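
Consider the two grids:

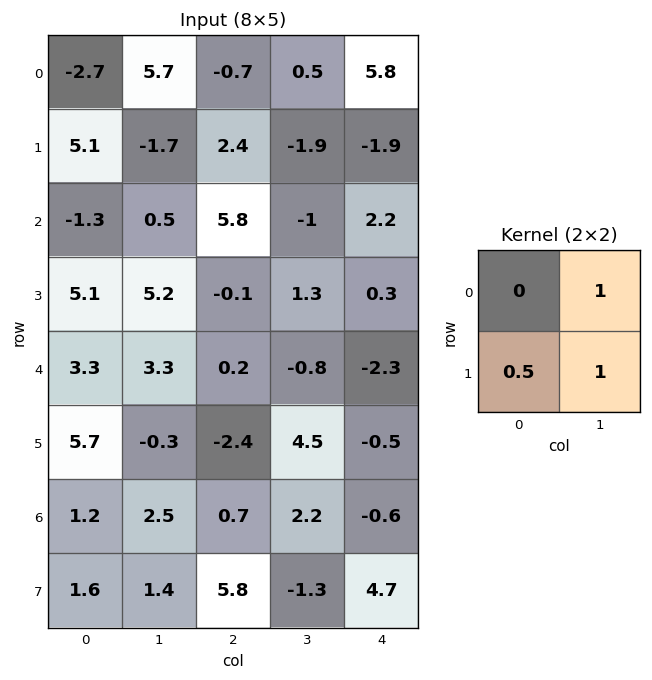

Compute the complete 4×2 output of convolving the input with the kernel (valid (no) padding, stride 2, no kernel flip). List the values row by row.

6.55 -0.2
8.25 0.25
5.85 2.5
4.7 3.8

Output[0,0]: The receptive field on the input at this output position is [-2.7 5.7 / 5.1 -1.7]. Elementwise product with the kernel and sum: 5.7·1 + 5.1·0.5 + -1.7·1.
Output[0,1]: The receptive field on the input at this output position is [-0.7 0.5 / 2.4 -1.9]. Elementwise product with the kernel and sum: 0.5·1 + 2.4·0.5 + -1.9·1.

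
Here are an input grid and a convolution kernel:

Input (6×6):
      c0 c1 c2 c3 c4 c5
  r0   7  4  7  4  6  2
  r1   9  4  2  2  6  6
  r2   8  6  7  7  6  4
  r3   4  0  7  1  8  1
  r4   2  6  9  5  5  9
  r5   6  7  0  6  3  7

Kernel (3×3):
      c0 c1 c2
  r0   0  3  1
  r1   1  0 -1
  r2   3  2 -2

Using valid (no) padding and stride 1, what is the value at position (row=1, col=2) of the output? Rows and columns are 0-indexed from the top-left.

20

The receptive field on the input at this output position is [2 2 6 / 7 7 6 / 7 1 8]. Elementwise product with the kernel and sum: 2·3 + 6·1 + 7·1 + 6·-1 + 7·3 + 1·2 + 8·-2.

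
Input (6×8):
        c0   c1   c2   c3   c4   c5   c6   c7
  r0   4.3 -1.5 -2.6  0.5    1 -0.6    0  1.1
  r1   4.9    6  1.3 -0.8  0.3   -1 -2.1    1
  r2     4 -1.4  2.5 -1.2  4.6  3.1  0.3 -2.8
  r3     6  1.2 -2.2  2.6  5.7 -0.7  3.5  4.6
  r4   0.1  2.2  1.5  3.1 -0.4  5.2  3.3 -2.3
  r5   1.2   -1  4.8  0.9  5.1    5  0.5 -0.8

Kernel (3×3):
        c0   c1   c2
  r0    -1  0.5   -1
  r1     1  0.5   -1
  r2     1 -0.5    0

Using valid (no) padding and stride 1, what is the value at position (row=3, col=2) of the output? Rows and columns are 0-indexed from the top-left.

The receptive field on the input at this output position is [-2.2 2.6 5.7 / 1.5 3.1 -0.4 / 4.8 0.9 5.1]. Elementwise product with the kernel and sum: -2.2·-1 + 2.6·0.5 + 5.7·-1 + 1.5·1 + 3.1·0.5 + -0.4·-1 + 4.8·1 + 0.9·-0.5.

5.6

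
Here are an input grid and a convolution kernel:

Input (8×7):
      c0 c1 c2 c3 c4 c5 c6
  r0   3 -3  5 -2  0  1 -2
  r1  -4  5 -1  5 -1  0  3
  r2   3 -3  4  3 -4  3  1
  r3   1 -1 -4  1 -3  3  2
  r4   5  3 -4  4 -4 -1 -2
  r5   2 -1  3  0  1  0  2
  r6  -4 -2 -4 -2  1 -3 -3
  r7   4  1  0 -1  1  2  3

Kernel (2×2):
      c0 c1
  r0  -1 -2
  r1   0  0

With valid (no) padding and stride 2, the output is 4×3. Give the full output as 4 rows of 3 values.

3 -1 -2
3 -10 -2
-11 -4 6
8 8 5

Output[0,0]: The receptive field on the input at this output position is [3 -3 / -4 5]. Elementwise product with the kernel and sum: 3·-1 + -3·-2.
Output[0,1]: The receptive field on the input at this output position is [5 -2 / -1 5]. Elementwise product with the kernel and sum: 5·-1 + -2·-2.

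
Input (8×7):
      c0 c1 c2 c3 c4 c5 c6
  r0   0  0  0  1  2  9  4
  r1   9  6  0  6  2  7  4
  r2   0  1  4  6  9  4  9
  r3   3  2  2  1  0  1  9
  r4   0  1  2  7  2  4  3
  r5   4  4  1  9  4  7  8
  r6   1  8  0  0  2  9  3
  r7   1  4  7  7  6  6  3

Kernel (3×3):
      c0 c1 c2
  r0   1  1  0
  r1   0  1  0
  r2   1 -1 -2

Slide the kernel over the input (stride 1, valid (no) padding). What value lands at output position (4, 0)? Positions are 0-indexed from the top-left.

-2

The receptive field on the input at this output position is [0 1 2 / 4 4 1 / 1 8 0]. Elementwise product with the kernel and sum: 0·1 + 1·1 + 4·1 + 1·1 + 8·-1 + 0·-2.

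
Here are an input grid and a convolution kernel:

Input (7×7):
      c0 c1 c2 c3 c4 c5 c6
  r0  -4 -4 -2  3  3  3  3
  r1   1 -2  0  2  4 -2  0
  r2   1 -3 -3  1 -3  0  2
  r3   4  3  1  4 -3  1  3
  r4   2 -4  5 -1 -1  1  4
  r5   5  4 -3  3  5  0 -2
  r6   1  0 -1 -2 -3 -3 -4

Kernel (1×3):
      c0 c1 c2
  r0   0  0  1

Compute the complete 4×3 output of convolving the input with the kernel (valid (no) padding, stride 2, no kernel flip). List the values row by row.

Output[0,0]: The receptive field on the input at this output position is [-4 -4 -2]. Elementwise product with the kernel and sum: -2·1.

-2 3 3
-3 -3 2
5 -1 4
-1 -3 -4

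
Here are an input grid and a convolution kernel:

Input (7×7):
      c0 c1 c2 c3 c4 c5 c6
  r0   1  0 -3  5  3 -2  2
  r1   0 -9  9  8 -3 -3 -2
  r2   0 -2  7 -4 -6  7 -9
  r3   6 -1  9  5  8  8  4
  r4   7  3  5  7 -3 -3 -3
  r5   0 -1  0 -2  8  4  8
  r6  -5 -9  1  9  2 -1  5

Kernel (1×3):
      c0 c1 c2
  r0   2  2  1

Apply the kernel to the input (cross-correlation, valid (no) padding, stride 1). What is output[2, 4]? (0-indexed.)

-7

The receptive field on the input at this output position is [-6 7 -9]. Elementwise product with the kernel and sum: -6·2 + 7·2 + -9·1.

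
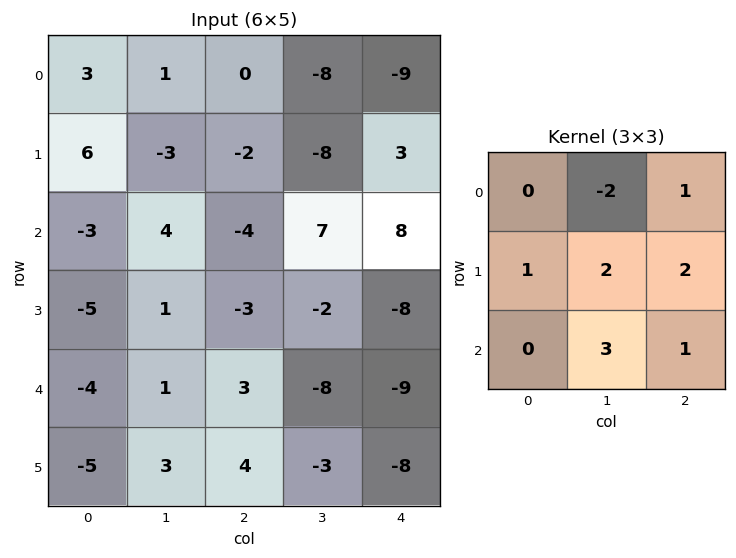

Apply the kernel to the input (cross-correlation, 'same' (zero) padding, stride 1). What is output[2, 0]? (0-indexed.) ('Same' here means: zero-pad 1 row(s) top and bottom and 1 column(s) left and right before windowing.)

The receptive field on the zero-padded input at this output position is [0 6 -3 / 0 -3 4 / 0 -5 1]. Elementwise product with the kernel and sum: 6·-2 + -3·1 + 0·1 + -3·2 + 4·2 + -5·3 + 1·1.

-27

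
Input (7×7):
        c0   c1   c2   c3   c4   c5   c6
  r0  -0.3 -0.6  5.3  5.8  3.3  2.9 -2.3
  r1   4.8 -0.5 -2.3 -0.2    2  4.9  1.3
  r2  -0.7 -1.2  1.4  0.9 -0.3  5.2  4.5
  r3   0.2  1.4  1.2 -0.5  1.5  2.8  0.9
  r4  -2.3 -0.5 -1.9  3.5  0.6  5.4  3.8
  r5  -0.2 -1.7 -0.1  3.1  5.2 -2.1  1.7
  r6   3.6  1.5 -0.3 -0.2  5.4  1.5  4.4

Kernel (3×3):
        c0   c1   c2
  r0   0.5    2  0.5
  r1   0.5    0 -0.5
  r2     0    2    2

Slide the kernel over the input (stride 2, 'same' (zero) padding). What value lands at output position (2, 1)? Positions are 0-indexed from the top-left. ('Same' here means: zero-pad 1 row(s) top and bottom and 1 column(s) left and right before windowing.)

6.85

The receptive field on the zero-padded input at this output position is [1.4 1.2 -0.5 / -0.5 -1.9 3.5 / -1.7 -0.1 3.1]. Elementwise product with the kernel and sum: 1.4·0.5 + 1.2·2 + -0.5·0.5 + -0.5·0.5 + 3.5·-0.5 + -0.1·2 + 3.1·2.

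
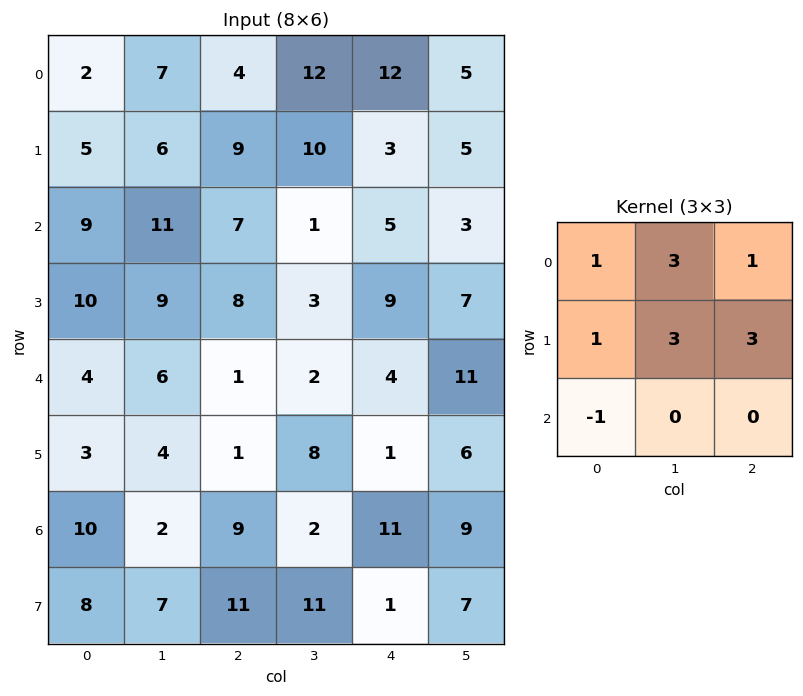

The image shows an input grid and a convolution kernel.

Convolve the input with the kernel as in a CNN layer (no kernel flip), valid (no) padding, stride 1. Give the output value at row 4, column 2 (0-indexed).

30

The receptive field on the input at this output position is [1 2 4 / 1 8 1 / 9 2 11]. Elementwise product with the kernel and sum: 1·1 + 2·3 + 4·1 + 1·1 + 8·3 + 1·3 + 9·-1.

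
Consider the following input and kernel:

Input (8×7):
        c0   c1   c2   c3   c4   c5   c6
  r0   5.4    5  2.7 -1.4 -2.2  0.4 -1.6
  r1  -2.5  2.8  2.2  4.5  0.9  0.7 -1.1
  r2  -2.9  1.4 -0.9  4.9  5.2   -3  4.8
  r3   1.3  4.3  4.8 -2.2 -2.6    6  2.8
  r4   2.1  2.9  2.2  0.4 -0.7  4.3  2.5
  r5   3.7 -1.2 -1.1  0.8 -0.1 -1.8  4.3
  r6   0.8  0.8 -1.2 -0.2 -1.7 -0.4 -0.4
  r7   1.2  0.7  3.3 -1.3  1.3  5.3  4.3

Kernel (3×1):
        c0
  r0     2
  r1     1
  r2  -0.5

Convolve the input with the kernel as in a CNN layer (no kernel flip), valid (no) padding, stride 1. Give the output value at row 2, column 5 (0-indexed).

-2.15

The receptive field on the input at this output position is [-3 / 6 / 4.3]. Elementwise product with the kernel and sum: -3·2 + 6·1 + 4.3·-0.5.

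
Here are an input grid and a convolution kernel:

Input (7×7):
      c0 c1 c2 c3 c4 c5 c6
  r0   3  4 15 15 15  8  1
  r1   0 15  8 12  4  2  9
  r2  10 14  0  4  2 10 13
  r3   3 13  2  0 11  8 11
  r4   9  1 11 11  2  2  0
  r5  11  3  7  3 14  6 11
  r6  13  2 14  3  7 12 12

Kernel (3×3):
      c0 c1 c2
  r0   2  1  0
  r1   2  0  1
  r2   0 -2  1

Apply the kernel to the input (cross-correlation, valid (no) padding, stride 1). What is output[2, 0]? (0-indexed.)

The receptive field on the input at this output position is [10 14 0 / 3 13 2 / 9 1 11]. Elementwise product with the kernel and sum: 10·2 + 14·1 + 3·2 + 2·1 + 1·-2 + 11·1.

51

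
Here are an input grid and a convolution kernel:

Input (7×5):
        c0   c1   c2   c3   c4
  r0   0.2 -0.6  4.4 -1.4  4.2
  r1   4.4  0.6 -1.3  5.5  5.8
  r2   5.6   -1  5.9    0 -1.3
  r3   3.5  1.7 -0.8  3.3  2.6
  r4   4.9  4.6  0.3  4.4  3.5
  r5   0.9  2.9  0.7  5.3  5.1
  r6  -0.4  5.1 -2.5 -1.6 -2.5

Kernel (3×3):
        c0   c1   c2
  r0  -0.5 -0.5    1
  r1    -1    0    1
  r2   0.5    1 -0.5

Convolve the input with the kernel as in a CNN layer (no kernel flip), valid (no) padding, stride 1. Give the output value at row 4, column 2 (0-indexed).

3.95

The receptive field on the input at this output position is [0.3 4.4 3.5 / 0.7 5.3 5.1 / -2.5 -1.6 -2.5]. Elementwise product with the kernel and sum: 0.3·-0.5 + 4.4·-0.5 + 3.5·1 + 0.7·-1 + 5.1·1 + -2.5·0.5 + -1.6·1 + -2.5·-0.5.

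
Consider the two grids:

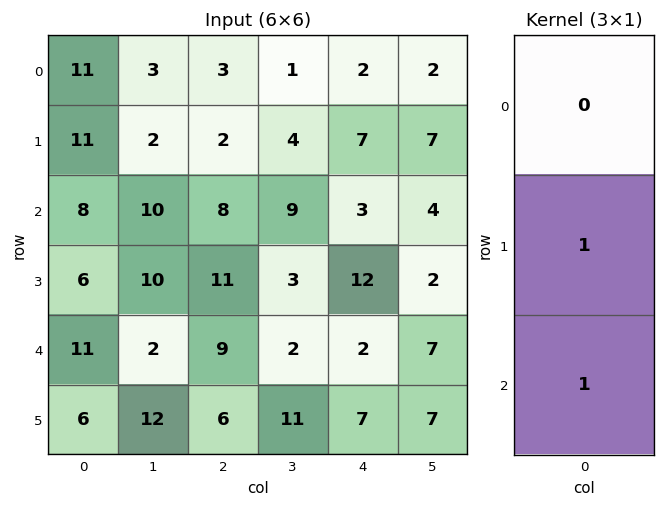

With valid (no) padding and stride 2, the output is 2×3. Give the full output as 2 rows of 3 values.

Output[0,0]: The receptive field on the input at this output position is [11 / 11 / 8]. Elementwise product with the kernel and sum: 11·1 + 8·1.
Output[0,1]: The receptive field on the input at this output position is [3 / 2 / 8]. Elementwise product with the kernel and sum: 2·1 + 8·1.

19 10 10
17 20 14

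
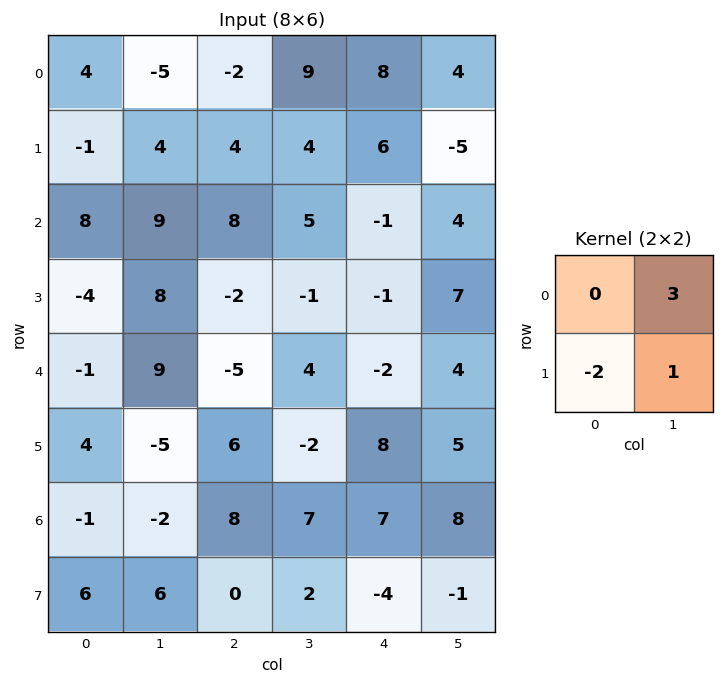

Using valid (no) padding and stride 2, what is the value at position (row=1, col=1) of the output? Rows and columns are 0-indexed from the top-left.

The receptive field on the input at this output position is [8 5 / -2 -1]. Elementwise product with the kernel and sum: 5·3 + -2·-2 + -1·1.

18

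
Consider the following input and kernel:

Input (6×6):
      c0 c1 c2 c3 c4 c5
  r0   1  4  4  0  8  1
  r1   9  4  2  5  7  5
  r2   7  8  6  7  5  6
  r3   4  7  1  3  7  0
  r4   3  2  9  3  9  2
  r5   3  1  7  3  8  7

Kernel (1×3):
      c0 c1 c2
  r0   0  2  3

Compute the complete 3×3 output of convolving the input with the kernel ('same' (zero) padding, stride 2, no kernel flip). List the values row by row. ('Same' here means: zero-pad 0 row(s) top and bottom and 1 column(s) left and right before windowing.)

14 8 19
38 33 28
12 27 24

Output[0,0]: The receptive field on the zero-padded input at this output position is [0 1 4]. Elementwise product with the kernel and sum: 1·2 + 4·3.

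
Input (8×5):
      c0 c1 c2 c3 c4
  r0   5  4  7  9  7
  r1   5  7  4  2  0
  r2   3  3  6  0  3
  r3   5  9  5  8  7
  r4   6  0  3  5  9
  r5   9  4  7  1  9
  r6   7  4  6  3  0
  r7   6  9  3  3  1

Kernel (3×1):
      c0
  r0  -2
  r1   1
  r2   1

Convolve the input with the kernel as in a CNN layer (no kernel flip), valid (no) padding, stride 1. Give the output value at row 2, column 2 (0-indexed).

-4

The receptive field on the input at this output position is [6 / 5 / 3]. Elementwise product with the kernel and sum: 6·-2 + 5·1 + 3·1.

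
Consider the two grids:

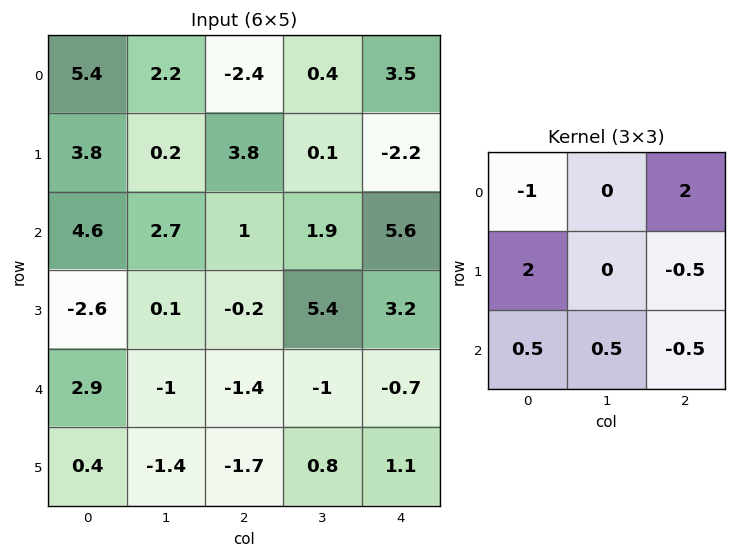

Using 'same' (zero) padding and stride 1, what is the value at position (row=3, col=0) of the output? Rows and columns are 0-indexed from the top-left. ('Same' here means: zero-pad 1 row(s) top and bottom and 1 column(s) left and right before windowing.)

The receptive field on the zero-padded input at this output position is [0 4.6 2.7 / 0 -2.6 0.1 / 0 2.9 -1]. Elementwise product with the kernel and sum: 0·-1 + 2.7·2 + 0·2 + 0.1·-0.5 + 0·0.5 + 2.9·0.5 + -1·-0.5.

7.3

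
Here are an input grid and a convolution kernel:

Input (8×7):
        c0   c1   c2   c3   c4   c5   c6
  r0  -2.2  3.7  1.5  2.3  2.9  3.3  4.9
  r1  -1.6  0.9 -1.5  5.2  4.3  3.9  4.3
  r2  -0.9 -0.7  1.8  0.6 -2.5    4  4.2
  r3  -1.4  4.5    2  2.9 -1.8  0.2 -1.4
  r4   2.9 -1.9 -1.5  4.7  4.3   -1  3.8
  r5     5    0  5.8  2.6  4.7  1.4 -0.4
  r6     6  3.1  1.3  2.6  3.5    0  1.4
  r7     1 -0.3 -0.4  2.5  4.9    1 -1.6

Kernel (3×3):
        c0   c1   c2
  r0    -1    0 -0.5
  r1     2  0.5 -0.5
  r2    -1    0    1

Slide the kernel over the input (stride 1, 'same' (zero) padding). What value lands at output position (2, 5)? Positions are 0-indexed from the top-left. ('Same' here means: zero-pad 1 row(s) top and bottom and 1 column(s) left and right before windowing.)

-11.15

The receptive field on the zero-padded input at this output position is [4.3 3.9 4.3 / -2.5 4 4.2 / -1.8 0.2 -1.4]. Elementwise product with the kernel and sum: 4.3·-1 + 4.3·-0.5 + -2.5·2 + 4·0.5 + 4.2·-0.5 + -1.8·-1 + -1.4·1.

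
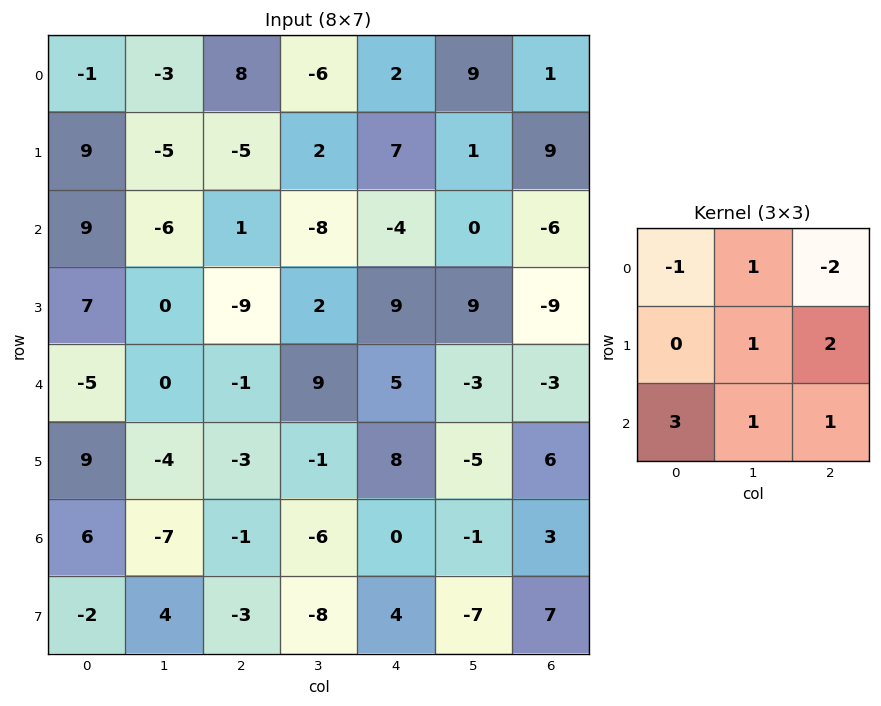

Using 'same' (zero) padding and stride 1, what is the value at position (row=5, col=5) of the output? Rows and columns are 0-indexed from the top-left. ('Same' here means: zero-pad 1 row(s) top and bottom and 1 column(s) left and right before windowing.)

7

The receptive field on the zero-padded input at this output position is [5 -3 -3 / 8 -5 6 / 0 -1 3]. Elementwise product with the kernel and sum: 5·-1 + -3·1 + -3·-2 + -5·1 + 6·2 + 0·3 + -1·1 + 3·1.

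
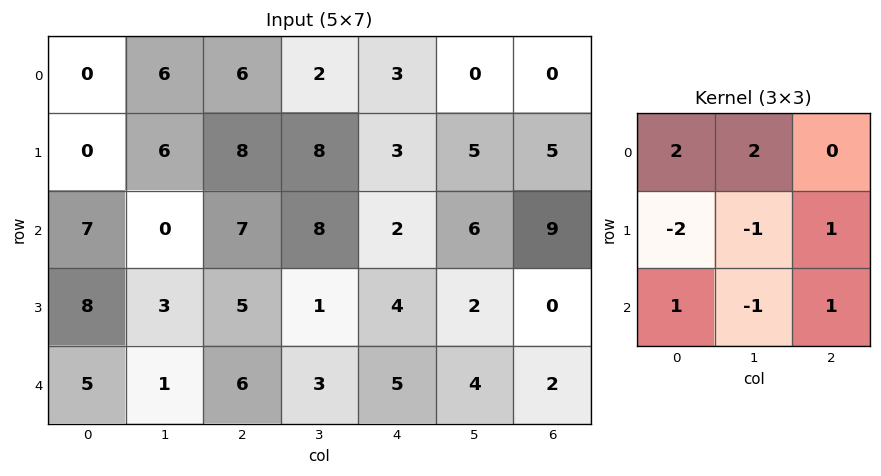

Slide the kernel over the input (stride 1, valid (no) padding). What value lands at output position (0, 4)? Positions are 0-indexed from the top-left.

The receptive field on the input at this output position is [3 0 0 / 3 5 5 / 2 6 9]. Elementwise product with the kernel and sum: 3·2 + 0·2 + 3·-2 + 5·-1 + 5·1 + 2·1 + 6·-1 + 9·1.

5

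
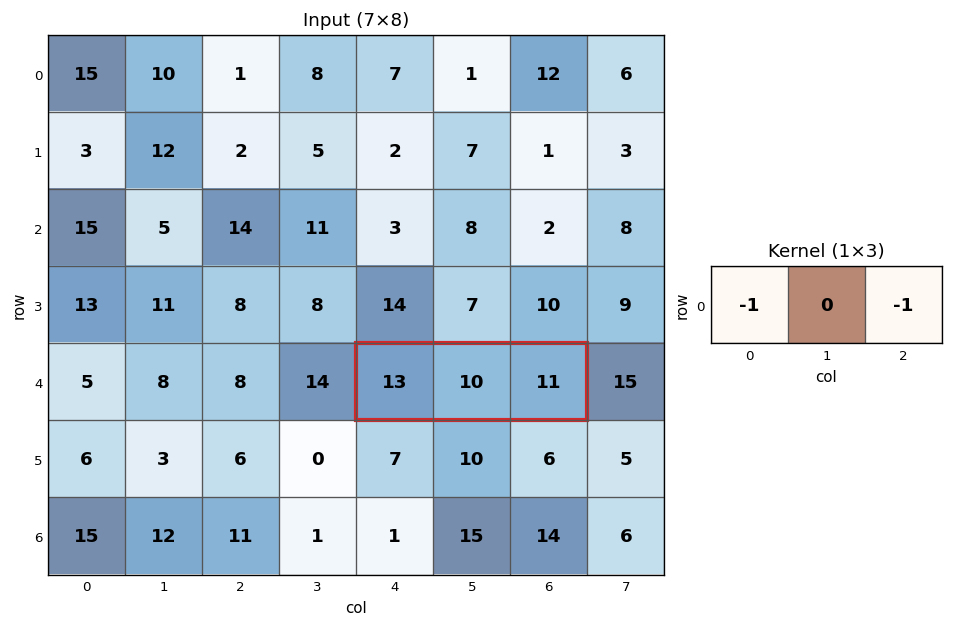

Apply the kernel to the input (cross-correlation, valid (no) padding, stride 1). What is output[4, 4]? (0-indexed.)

The receptive field on the input at this output position is [13 10 11]. Elementwise product with the kernel and sum: 13·-1 + 11·-1.

-24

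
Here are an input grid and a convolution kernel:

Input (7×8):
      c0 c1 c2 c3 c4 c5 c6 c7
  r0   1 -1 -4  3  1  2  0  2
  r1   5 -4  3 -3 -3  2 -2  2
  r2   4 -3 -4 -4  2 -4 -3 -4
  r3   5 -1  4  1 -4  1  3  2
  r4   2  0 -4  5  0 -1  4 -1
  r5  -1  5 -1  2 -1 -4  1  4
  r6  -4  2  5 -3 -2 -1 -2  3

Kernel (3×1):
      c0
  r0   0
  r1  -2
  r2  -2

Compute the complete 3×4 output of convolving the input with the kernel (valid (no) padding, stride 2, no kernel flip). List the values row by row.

-18 2 2 10
-14 0 8 -14
10 -8 6 2

Output[0,0]: The receptive field on the input at this output position is [1 / 5 / 4]. Elementwise product with the kernel and sum: 5·-2 + 4·-2.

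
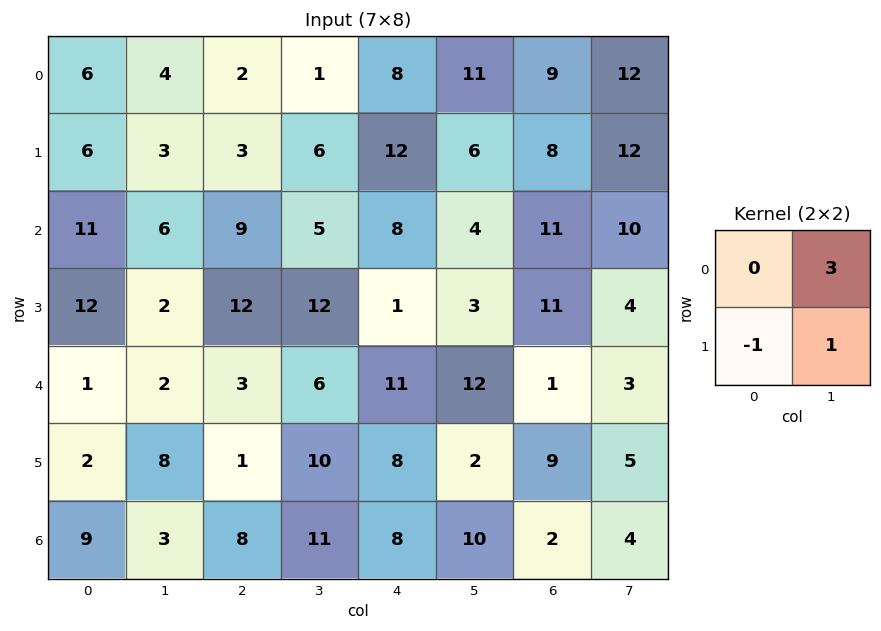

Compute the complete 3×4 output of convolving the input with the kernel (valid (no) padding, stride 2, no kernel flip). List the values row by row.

Output[0,0]: The receptive field on the input at this output position is [6 4 / 6 3]. Elementwise product with the kernel and sum: 4·3 + 6·-1 + 3·1.
Output[0,1]: The receptive field on the input at this output position is [2 1 / 3 6]. Elementwise product with the kernel and sum: 1·3 + 3·-1 + 6·1.

9 6 27 40
8 15 14 23
12 27 30 5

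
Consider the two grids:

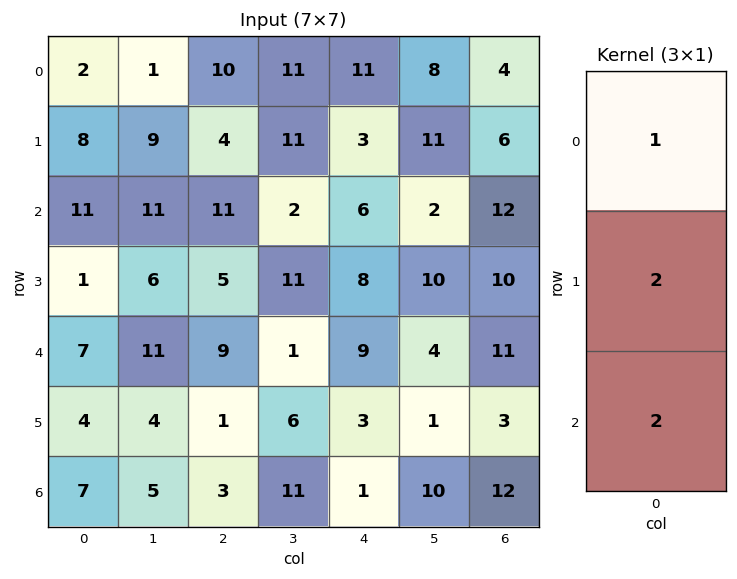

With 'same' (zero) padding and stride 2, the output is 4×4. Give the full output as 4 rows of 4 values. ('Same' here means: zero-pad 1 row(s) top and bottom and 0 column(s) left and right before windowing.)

Output[0,0]: The receptive field on the zero-padded input at this output position is [0 / 2 / 8]. Elementwise product with the kernel and sum: 0·1 + 2·2 + 8·2.

20 28 28 20
32 36 31 50
23 25 32 38
18 7 5 27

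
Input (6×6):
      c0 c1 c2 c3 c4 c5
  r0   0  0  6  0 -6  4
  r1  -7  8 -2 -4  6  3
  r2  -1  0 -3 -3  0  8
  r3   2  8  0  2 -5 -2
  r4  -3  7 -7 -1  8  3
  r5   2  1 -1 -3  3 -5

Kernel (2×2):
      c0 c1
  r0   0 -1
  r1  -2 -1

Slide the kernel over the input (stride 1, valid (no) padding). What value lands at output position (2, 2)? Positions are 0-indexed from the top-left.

1

The receptive field on the input at this output position is [-3 -3 / 0 2]. Elementwise product with the kernel and sum: -3·-1 + 0·-2 + 2·-1.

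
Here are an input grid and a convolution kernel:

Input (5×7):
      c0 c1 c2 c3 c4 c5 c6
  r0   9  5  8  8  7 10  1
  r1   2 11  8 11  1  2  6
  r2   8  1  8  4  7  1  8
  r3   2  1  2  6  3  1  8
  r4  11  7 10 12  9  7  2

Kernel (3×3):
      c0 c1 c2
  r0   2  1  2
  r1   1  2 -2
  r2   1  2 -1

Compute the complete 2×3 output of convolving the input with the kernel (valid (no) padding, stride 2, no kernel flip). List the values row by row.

49 75 20
48 67 41

Output[0,0]: The receptive field on the input at this output position is [9 5 8 / 2 11 8 / 8 1 8]. Elementwise product with the kernel and sum: 9·2 + 5·1 + 8·2 + 2·1 + 11·2 + 8·-2 + 8·1 + 1·2 + 8·-1.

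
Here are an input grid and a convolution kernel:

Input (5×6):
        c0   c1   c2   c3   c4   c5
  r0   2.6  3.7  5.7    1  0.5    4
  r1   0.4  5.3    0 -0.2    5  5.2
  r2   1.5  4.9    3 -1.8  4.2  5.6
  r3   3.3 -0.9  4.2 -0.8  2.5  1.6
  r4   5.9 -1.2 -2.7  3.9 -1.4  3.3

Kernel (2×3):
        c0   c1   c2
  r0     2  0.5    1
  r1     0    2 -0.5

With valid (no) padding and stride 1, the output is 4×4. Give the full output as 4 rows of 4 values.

Output[0,0]: The receptive field on the input at this output position is [2.6 3.7 5.7 / 0.4 5.3 0]. Elementwise product with the kernel and sum: 2.6·2 + 3.7·0.5 + 5.7·1 + 5.3·2 + 0·-0.5.
Output[0,1]: The receptive field on the input at this output position is [3.7 5.7 1 / 5.3 0 -0.2]. Elementwise product with the kernel and sum: 3.7·2 + 5.7·0.5 + 1·1 + 0·2 + -0.2·-0.5.

23.35 11.35 9.5 13.65
11.75 17.3 -0.8 12.9
4.55 18.3 6.45 8.3
9.3 -7.85 19 -3.2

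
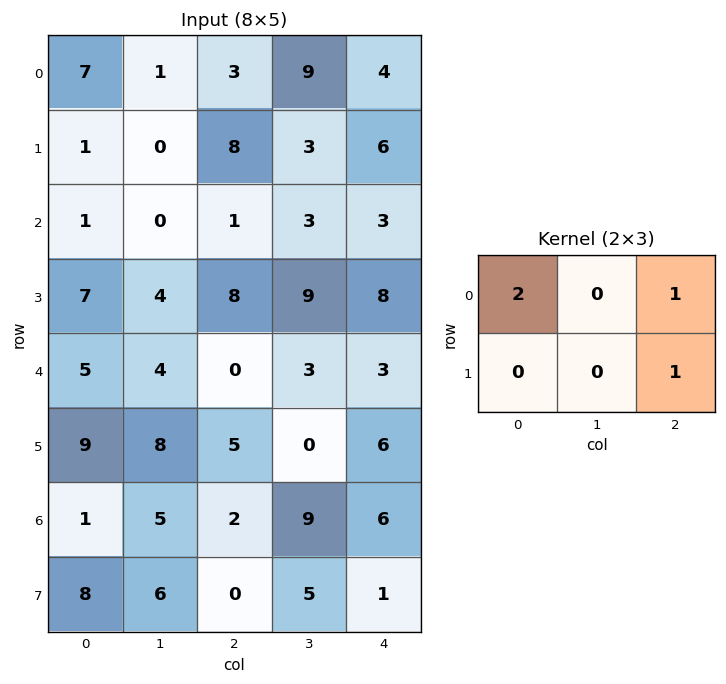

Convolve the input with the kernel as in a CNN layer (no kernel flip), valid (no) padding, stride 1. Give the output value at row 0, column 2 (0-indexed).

16

The receptive field on the input at this output position is [3 9 4 / 8 3 6]. Elementwise product with the kernel and sum: 3·2 + 4·1 + 6·1.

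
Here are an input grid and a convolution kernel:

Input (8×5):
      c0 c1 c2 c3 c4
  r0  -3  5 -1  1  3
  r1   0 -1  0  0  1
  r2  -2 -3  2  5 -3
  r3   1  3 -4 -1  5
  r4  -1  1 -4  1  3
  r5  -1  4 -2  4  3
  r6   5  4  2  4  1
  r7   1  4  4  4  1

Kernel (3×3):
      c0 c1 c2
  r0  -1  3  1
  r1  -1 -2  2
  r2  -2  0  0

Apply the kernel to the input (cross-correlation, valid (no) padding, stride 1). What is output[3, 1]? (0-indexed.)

-15

The receptive field on the input at this output position is [3 -4 -1 / 1 -4 1 / 4 -2 4]. Elementwise product with the kernel and sum: 3·-1 + -4·3 + -1·1 + 1·-1 + -4·-2 + 1·2 + 4·-2.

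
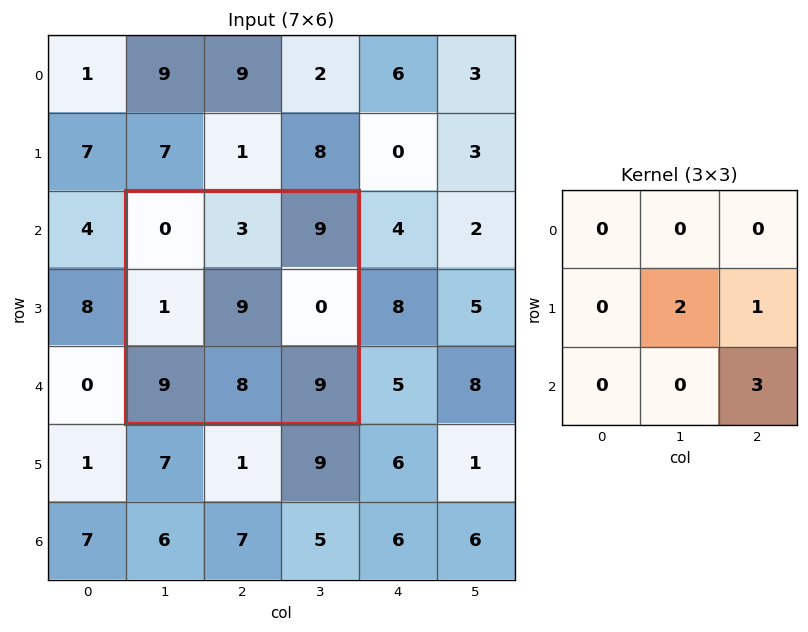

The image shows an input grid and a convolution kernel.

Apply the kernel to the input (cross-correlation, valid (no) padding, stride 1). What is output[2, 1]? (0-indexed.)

45

The receptive field on the input at this output position is [0 3 9 / 1 9 0 / 9 8 9]. Elementwise product with the kernel and sum: 9·2 + 0·1 + 9·3.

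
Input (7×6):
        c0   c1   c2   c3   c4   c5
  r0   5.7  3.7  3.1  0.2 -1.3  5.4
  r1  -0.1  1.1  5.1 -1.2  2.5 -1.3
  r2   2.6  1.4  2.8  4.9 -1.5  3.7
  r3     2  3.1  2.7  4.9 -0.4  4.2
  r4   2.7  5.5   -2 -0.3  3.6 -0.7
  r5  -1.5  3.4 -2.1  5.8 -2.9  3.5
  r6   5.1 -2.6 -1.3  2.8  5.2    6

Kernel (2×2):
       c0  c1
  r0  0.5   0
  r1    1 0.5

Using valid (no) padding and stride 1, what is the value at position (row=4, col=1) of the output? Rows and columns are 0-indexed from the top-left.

The receptive field on the input at this output position is [5.5 -2 / 3.4 -2.1]. Elementwise product with the kernel and sum: 5.5·0.5 + 3.4·1 + -2.1·0.5.

5.1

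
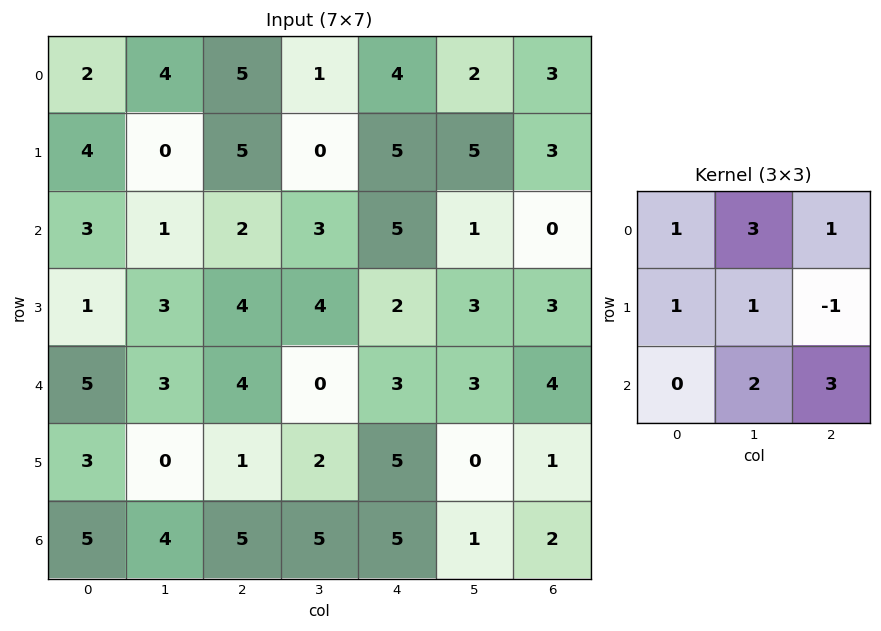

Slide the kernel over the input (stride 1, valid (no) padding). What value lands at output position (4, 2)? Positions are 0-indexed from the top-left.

The receptive field on the input at this output position is [4 0 3 / 1 2 5 / 5 5 5]. Elementwise product with the kernel and sum: 4·1 + 0·3 + 3·1 + 1·1 + 2·1 + 5·-1 + 5·2 + 5·3.

30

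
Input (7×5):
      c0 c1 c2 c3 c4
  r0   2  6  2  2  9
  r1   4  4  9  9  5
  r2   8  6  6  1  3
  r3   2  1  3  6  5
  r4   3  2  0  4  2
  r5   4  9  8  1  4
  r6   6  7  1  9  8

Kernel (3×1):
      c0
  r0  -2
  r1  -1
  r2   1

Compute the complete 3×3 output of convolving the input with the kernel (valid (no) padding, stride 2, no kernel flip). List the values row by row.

0 -7 -20
-15 -15 -9
-4 -7 0

Output[0,0]: The receptive field on the input at this output position is [2 / 4 / 8]. Elementwise product with the kernel and sum: 2·-2 + 4·-1 + 8·1.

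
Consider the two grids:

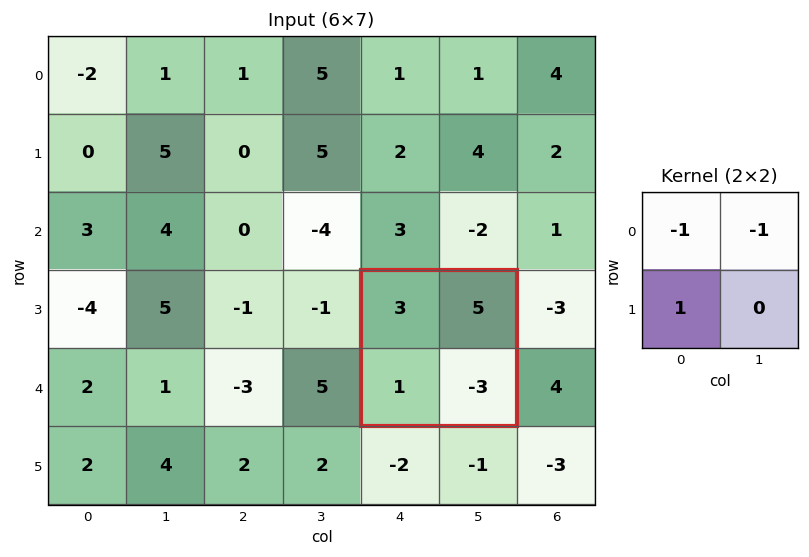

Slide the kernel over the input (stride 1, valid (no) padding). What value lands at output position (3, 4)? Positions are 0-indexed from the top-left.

The receptive field on the input at this output position is [3 5 / 1 -3]. Elementwise product with the kernel and sum: 3·-1 + 5·-1 + 1·1.

-7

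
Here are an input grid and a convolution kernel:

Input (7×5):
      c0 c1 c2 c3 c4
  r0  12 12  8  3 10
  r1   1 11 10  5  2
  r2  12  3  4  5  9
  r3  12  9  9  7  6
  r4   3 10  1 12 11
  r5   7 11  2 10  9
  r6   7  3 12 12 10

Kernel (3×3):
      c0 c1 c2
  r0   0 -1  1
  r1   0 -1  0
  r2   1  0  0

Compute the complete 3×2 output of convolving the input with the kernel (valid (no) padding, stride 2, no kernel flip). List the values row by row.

-3 6
-5 -2
-13 1

Output[0,0]: The receptive field on the input at this output position is [12 12 8 / 1 11 10 / 12 3 4]. Elementwise product with the kernel and sum: 12·-1 + 8·1 + 11·-1 + 12·1.
Output[0,1]: The receptive field on the input at this output position is [8 3 10 / 10 5 2 / 4 5 9]. Elementwise product with the kernel and sum: 3·-1 + 10·1 + 5·-1 + 4·1.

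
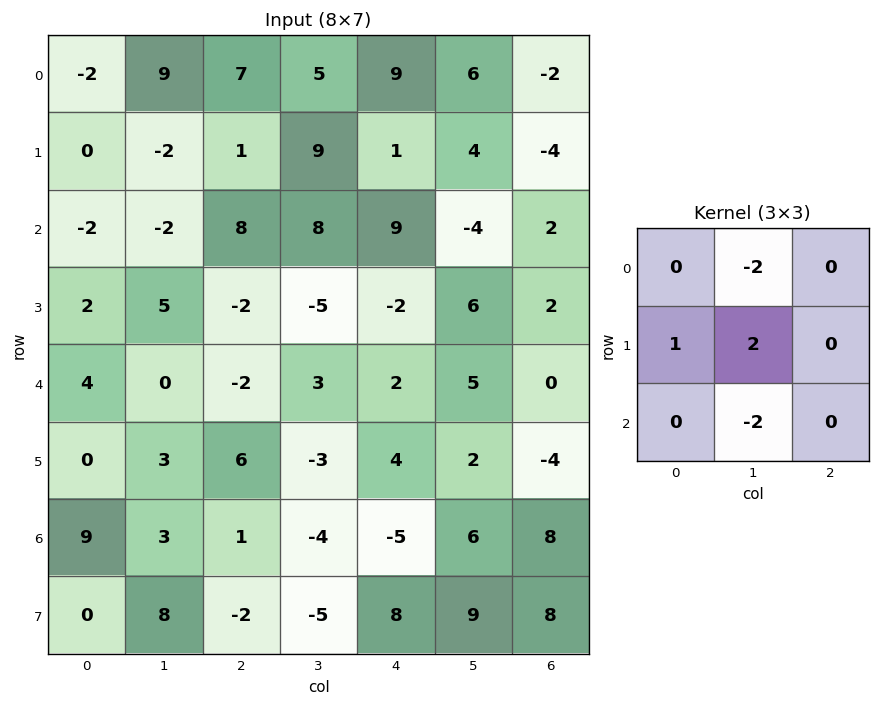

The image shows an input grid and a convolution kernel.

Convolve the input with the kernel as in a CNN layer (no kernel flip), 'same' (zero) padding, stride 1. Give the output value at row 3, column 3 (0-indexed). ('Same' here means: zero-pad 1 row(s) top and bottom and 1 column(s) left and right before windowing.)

-34

The receptive field on the zero-padded input at this output position is [8 8 9 / -2 -5 -2 / -2 3 2]. Elementwise product with the kernel and sum: 8·-2 + -2·1 + -5·2 + 3·-2.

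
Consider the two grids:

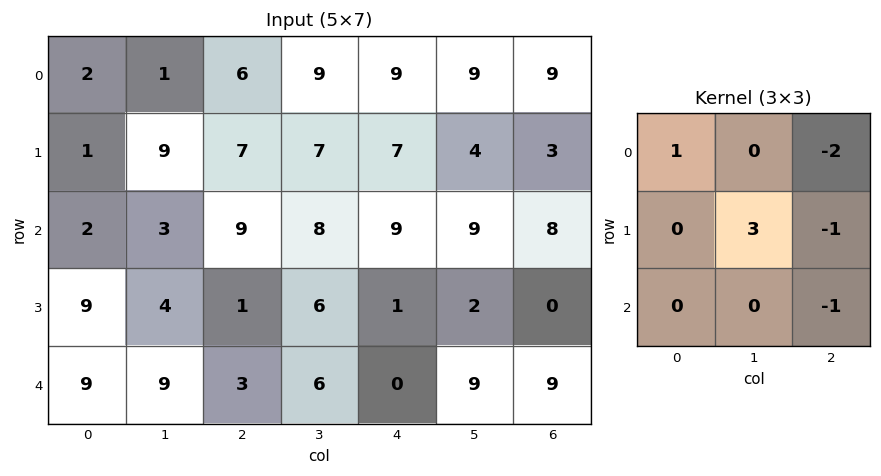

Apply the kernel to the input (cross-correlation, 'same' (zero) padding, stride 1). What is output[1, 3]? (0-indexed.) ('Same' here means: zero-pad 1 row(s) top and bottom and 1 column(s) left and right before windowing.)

-7

The receptive field on the zero-padded input at this output position is [6 9 9 / 7 7 7 / 9 8 9]. Elementwise product with the kernel and sum: 6·1 + 9·-2 + 7·3 + 7·-1 + 9·-1.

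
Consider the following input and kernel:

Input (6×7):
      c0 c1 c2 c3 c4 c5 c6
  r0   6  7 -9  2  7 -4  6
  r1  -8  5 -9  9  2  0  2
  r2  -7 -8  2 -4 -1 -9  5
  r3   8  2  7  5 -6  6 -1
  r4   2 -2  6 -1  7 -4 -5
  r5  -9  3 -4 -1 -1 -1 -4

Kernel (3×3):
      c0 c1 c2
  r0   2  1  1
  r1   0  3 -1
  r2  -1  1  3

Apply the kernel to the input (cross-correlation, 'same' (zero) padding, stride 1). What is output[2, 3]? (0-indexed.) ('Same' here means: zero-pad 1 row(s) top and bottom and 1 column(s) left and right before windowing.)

The receptive field on the zero-padded input at this output position is [-9 9 2 / 2 -4 -1 / 7 5 -6]. Elementwise product with the kernel and sum: -9·2 + 9·1 + 2·1 + -4·3 + -1·-1 + 7·-1 + 5·1 + -6·3.

-38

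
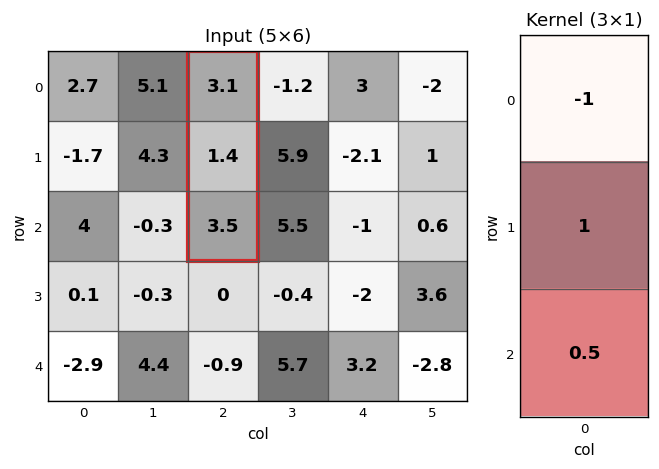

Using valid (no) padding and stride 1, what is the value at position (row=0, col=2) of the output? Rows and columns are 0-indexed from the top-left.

0.05

The receptive field on the input at this output position is [3.1 / 1.4 / 3.5]. Elementwise product with the kernel and sum: 3.1·-1 + 1.4·1 + 3.5·0.5.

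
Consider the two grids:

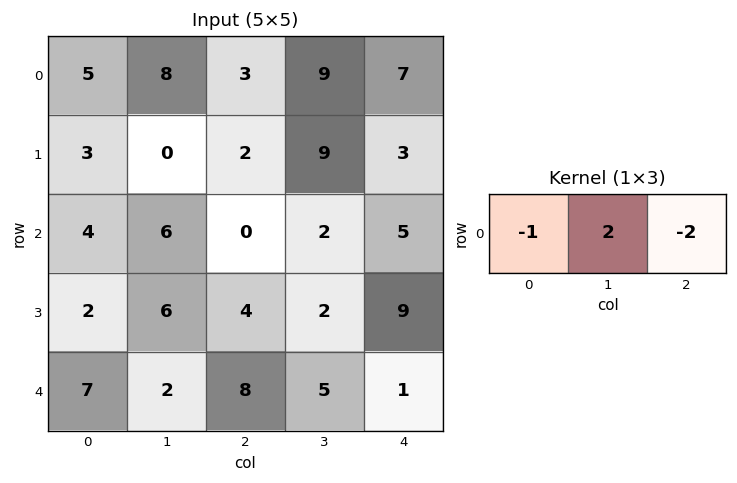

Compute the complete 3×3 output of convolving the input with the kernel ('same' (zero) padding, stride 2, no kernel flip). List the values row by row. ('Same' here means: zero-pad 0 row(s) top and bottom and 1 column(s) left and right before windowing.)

Output[0,0]: The receptive field on the zero-padded input at this output position is [0 5 8]. Elementwise product with the kernel and sum: 0·-1 + 5·2 + 8·-2.
Output[0,1]: The receptive field on the zero-padded input at this output position is [8 3 9]. Elementwise product with the kernel and sum: 8·-1 + 3·2 + 9·-2.

-6 -20 5
-4 -10 8
10 4 -3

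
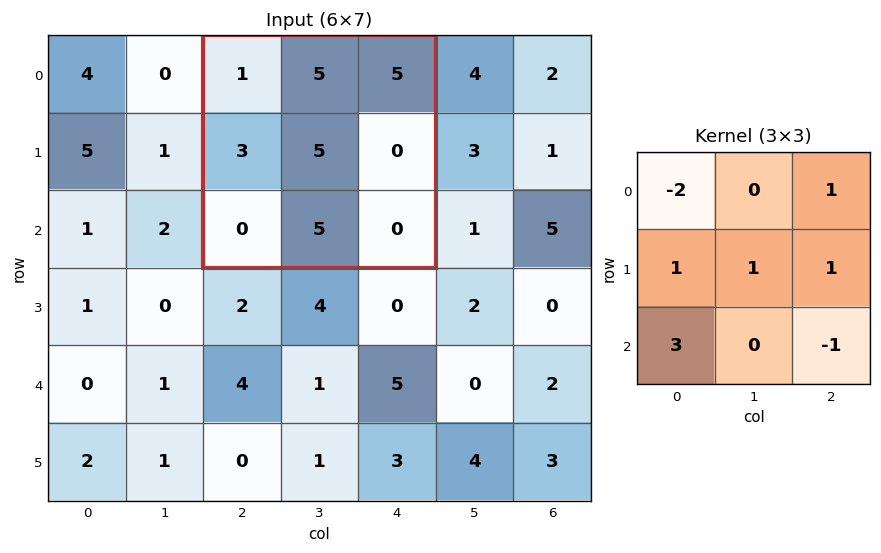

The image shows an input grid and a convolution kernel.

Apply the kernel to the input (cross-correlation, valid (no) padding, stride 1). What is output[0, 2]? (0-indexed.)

11

The receptive field on the input at this output position is [1 5 5 / 3 5 0 / 0 5 0]. Elementwise product with the kernel and sum: 1·-2 + 5·1 + 3·1 + 5·1 + 0·1 + 0·3 + 0·-1.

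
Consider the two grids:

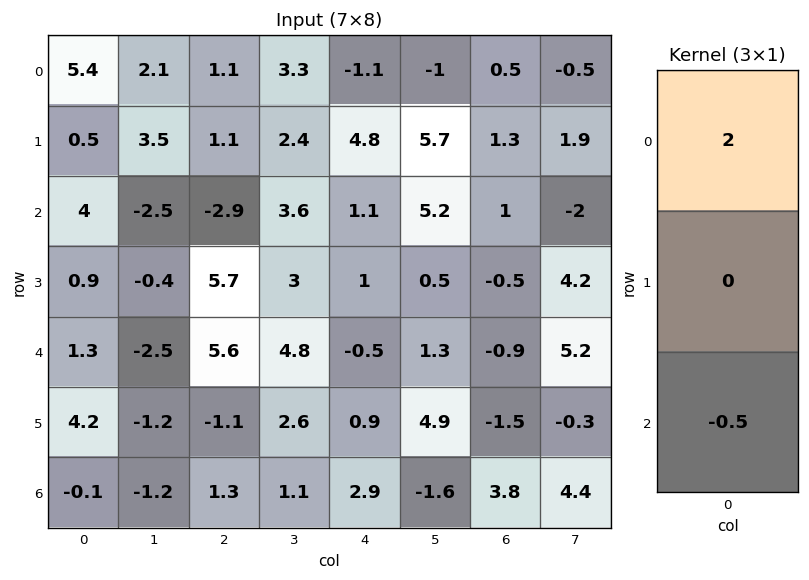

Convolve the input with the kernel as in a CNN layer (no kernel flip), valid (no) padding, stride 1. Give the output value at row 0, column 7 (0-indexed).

The receptive field on the input at this output position is [-0.5 / 1.9 / -2]. Elementwise product with the kernel and sum: -0.5·2 + -2·-0.5.

0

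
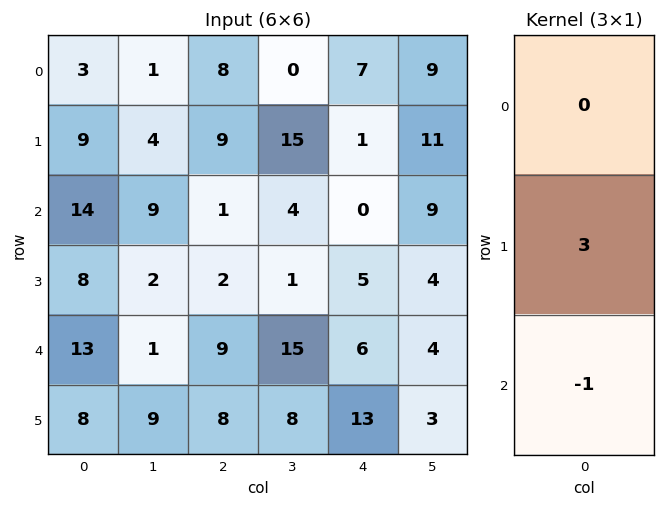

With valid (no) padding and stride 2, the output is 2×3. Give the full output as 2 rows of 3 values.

13 26 3
11 -3 9

Output[0,0]: The receptive field on the input at this output position is [3 / 9 / 14]. Elementwise product with the kernel and sum: 9·3 + 14·-1.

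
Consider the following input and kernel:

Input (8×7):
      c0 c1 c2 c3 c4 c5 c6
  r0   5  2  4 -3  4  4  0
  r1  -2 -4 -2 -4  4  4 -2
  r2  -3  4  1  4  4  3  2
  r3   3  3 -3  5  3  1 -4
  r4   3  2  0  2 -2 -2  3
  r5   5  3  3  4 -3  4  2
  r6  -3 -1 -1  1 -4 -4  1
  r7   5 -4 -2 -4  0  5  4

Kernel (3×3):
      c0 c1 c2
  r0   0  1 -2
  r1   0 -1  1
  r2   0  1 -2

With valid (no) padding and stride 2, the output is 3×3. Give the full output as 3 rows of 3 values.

-2 -7 -3
-2 0 -14
3 8 -16

Output[0,0]: The receptive field on the input at this output position is [5 2 4 / -2 -4 -2 / -3 4 1]. Elementwise product with the kernel and sum: 2·1 + 4·-2 + -4·-1 + -2·1 + 4·1 + 1·-2.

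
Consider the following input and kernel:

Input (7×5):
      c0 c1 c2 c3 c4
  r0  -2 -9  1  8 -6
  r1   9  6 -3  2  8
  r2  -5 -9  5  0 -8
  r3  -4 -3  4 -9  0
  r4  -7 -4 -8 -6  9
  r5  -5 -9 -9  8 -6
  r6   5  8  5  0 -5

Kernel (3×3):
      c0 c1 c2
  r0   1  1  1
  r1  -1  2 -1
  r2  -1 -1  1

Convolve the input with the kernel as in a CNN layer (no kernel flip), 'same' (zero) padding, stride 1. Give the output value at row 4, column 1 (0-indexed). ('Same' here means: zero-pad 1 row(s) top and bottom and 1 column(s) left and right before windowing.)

9

The receptive field on the zero-padded input at this output position is [-4 -3 4 / -7 -4 -8 / -5 -9 -9]. Elementwise product with the kernel and sum: -4·1 + -3·1 + 4·1 + -7·-1 + -4·2 + -8·-1 + -5·-1 + -9·-1 + -9·1.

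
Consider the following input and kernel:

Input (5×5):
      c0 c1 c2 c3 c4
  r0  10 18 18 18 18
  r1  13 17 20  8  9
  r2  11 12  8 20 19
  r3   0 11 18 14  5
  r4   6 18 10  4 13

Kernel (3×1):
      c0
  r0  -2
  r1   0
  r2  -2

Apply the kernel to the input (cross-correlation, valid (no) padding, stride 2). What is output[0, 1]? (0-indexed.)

-52

The receptive field on the input at this output position is [18 / 20 / 8]. Elementwise product with the kernel and sum: 18·-2 + 8·-2.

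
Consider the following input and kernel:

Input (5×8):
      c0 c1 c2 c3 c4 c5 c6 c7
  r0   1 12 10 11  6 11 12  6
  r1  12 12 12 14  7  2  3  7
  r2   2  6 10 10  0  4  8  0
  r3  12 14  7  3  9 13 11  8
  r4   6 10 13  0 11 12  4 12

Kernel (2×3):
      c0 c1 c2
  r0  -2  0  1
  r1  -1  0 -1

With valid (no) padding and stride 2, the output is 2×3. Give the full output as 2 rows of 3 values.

Output[0,0]: The receptive field on the input at this output position is [1 12 10 / 12 12 12]. Elementwise product with the kernel and sum: 1·-2 + 10·1 + 12·-1 + 12·-1.
Output[0,1]: The receptive field on the input at this output position is [10 11 6 / 12 14 7]. Elementwise product with the kernel and sum: 10·-2 + 6·1 + 12·-1 + 7·-1.

-16 -33 -10
-13 -36 -12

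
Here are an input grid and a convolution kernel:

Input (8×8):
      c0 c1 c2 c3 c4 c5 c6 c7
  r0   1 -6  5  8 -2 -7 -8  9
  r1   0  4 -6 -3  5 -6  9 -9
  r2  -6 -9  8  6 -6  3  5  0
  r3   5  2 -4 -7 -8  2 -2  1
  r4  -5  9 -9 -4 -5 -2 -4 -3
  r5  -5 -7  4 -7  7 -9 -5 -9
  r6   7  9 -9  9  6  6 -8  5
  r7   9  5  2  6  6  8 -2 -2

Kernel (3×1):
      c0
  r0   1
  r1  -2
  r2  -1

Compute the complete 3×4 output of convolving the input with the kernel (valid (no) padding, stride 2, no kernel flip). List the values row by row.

Output[0,0]: The receptive field on the input at this output position is [1 / 0 / -6]. Elementwise product with the kernel and sum: 1·1 + 0·-2 + -6·-1.

7 9 -6 -31
-11 25 15 13
-2 -8 -25 14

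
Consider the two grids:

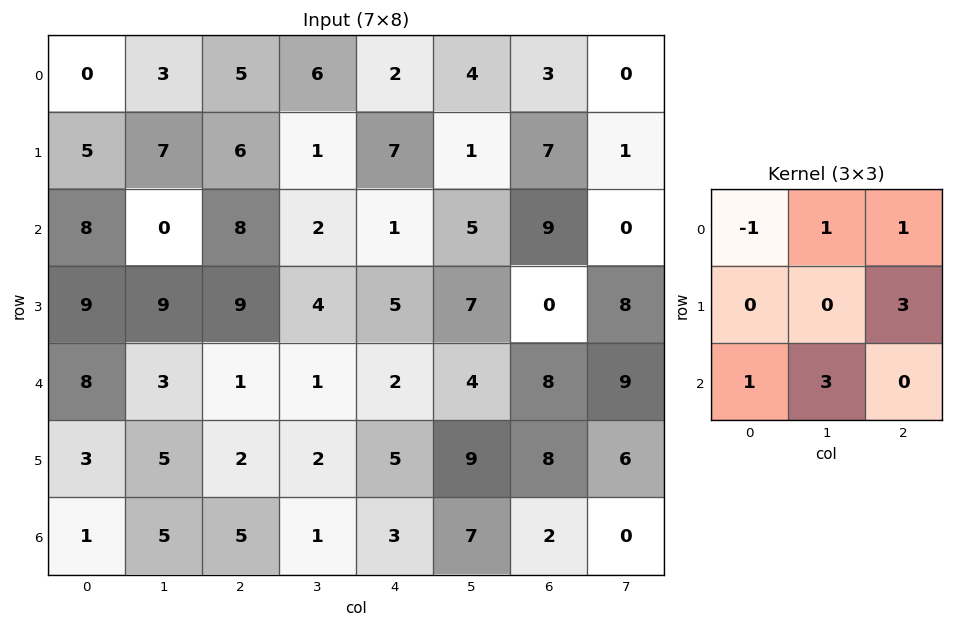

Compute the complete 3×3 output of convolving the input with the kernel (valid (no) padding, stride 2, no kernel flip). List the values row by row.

34 38 42
44 14 27
18 25 58

Output[0,0]: The receptive field on the input at this output position is [0 3 5 / 5 7 6 / 8 0 8]. Elementwise product with the kernel and sum: 0·-1 + 3·1 + 5·1 + 6·3 + 8·1 + 0·3.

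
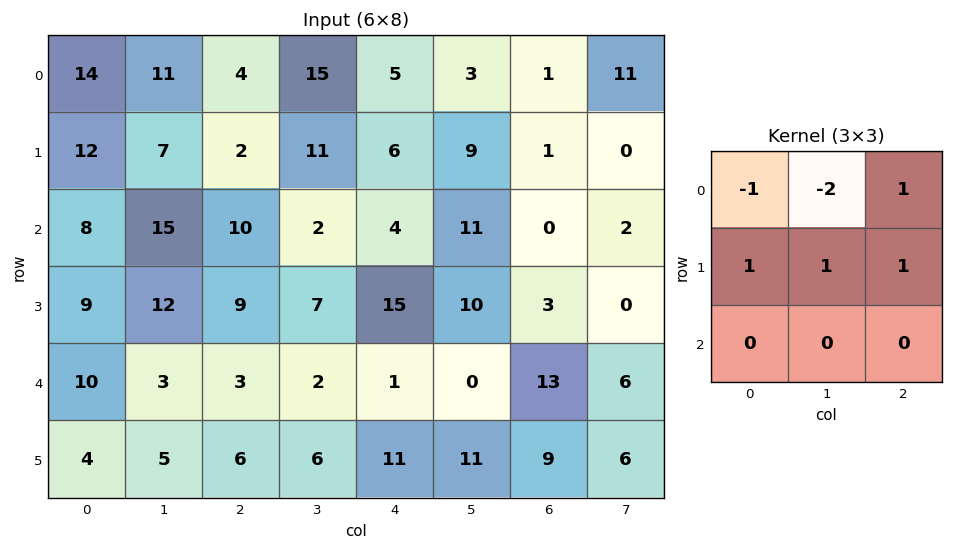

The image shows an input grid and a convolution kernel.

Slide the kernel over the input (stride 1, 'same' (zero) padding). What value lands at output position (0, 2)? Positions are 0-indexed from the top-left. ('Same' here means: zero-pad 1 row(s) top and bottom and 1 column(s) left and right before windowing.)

30

The receptive field on the zero-padded input at this output position is [0 0 0 / 11 4 15 / 7 2 11]. Elementwise product with the kernel and sum: 0·-1 + 0·-2 + 0·1 + 11·1 + 4·1 + 15·1.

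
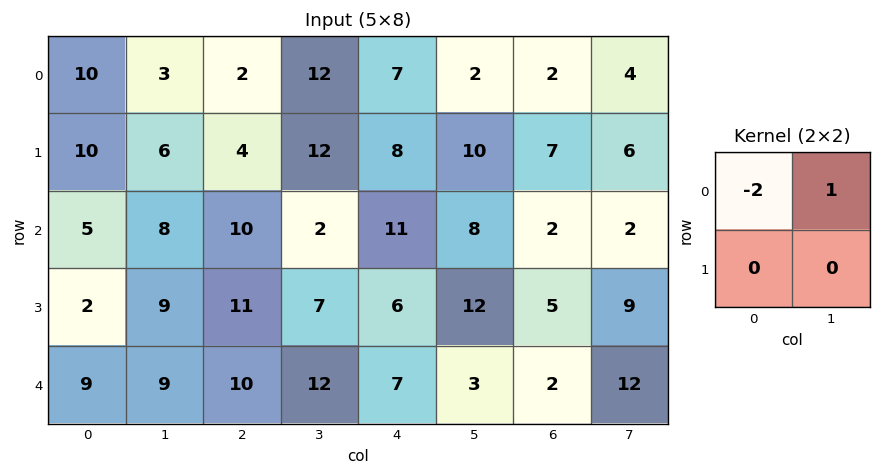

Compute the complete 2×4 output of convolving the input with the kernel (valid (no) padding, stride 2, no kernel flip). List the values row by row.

Output[0,0]: The receptive field on the input at this output position is [10 3 / 10 6]. Elementwise product with the kernel and sum: 10·-2 + 3·1.
Output[0,1]: The receptive field on the input at this output position is [2 12 / 4 12]. Elementwise product with the kernel and sum: 2·-2 + 12·1.

-17 8 -12 0
-2 -18 -14 -2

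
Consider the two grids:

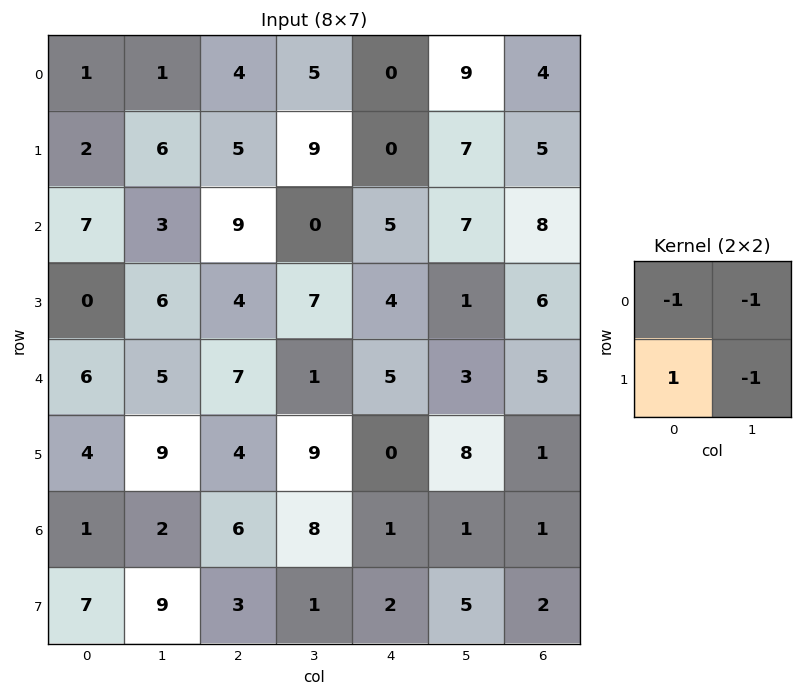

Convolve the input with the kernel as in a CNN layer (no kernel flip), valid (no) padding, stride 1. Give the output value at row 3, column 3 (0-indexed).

-15

The receptive field on the input at this output position is [7 4 / 1 5]. Elementwise product with the kernel and sum: 7·-1 + 4·-1 + 1·1 + 5·-1.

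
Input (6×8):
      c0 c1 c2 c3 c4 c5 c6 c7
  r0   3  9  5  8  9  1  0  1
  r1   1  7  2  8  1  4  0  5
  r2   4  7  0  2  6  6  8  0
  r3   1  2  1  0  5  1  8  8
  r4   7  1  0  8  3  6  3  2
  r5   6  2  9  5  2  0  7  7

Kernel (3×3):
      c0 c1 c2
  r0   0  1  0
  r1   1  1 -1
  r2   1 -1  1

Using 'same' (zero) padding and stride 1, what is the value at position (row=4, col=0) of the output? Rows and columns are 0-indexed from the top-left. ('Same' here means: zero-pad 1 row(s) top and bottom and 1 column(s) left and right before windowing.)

3

The receptive field on the zero-padded input at this output position is [0 1 2 / 0 7 1 / 0 6 2]. Elementwise product with the kernel and sum: 1·1 + 0·1 + 7·1 + 1·-1 + 0·1 + 6·-1 + 2·1.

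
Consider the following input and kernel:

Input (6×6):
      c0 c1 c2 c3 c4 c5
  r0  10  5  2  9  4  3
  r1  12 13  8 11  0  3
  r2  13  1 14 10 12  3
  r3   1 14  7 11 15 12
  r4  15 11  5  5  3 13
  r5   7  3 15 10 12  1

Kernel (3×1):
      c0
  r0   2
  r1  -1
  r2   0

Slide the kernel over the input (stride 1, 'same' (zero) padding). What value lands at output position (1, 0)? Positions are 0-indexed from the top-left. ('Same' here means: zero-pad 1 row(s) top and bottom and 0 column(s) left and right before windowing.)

8

The receptive field on the zero-padded input at this output position is [10 / 12 / 13]. Elementwise product with the kernel and sum: 10·2 + 12·-1.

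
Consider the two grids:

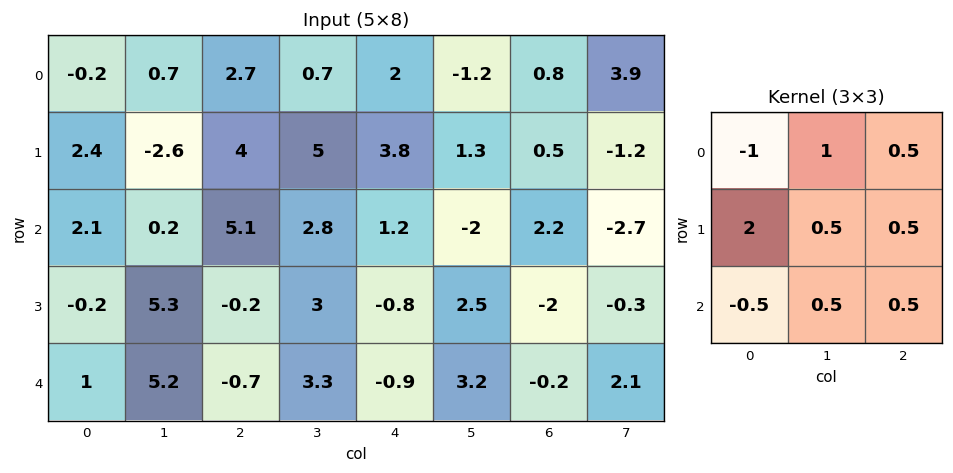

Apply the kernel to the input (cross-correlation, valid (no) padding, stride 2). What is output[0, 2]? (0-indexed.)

The receptive field on the input at this output position is [2 -1.2 0.8 / 3.8 1.3 0.5 / 1.2 -2 2.2]. Elementwise product with the kernel and sum: 2·-1 + -1.2·1 + 0.8·0.5 + 3.8·2 + 1.3·0.5 + 0.5·0.5 + 1.2·-0.5 + -2·0.5 + 2.2·0.5.

5.2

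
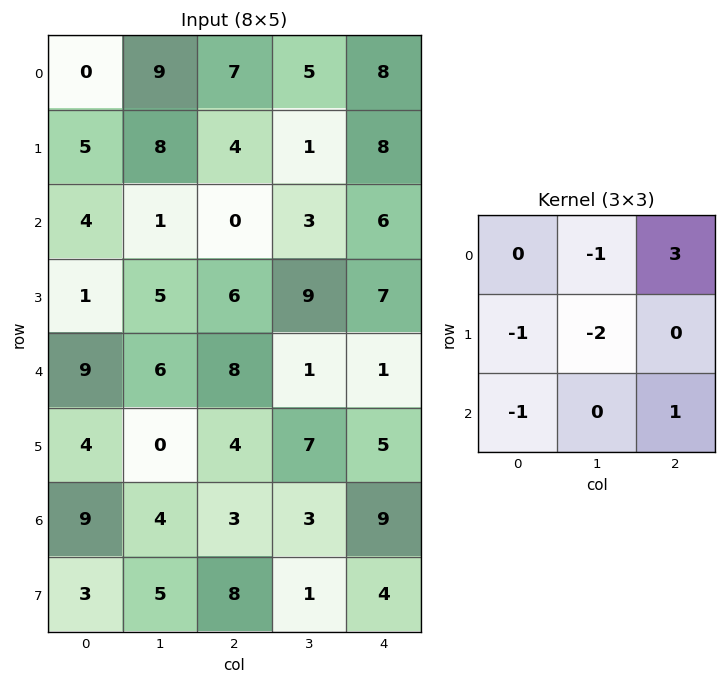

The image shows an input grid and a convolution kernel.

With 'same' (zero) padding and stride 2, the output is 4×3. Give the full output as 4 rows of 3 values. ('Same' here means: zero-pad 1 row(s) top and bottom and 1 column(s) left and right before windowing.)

Output[0,0]: The receptive field on the zero-padded input at this output position is [0 0 0 / 0 0 9 / 0 5 8]. Elementwise product with the kernel and sum: 0·-1 + 0·3 + 0·-1 + 0·-2 + 0·-1 + 8·1.

8 -30 -22
16 2 -32
-4 6 -17
-17 3 -27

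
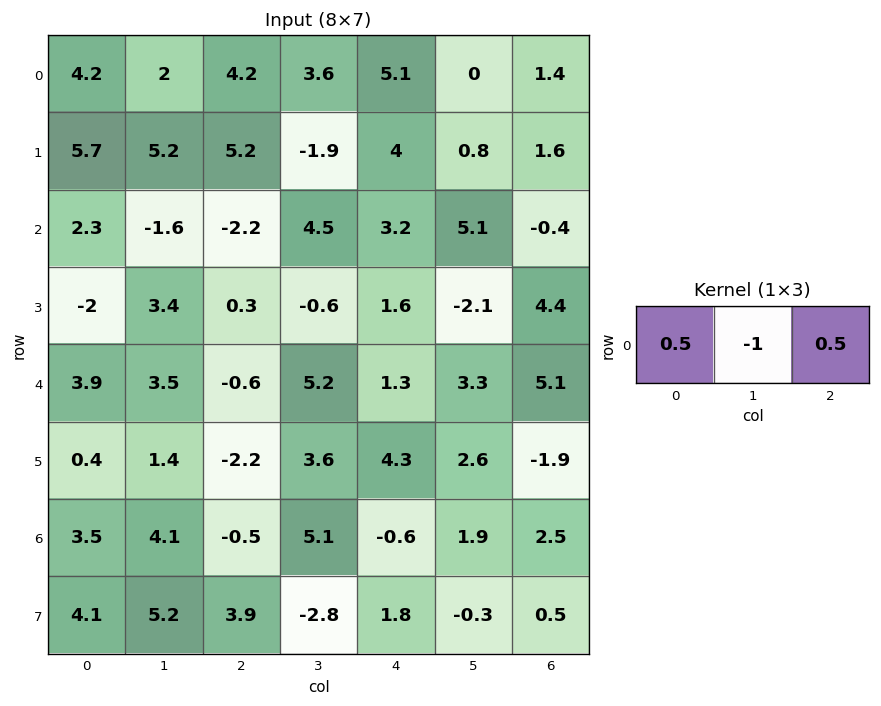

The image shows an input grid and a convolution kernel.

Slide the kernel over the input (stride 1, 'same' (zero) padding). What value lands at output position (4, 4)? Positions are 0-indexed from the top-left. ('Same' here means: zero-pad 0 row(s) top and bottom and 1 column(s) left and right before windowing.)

The receptive field on the zero-padded input at this output position is [5.2 1.3 3.3]. Elementwise product with the kernel and sum: 5.2·0.5 + 1.3·-1 + 3.3·0.5.

2.95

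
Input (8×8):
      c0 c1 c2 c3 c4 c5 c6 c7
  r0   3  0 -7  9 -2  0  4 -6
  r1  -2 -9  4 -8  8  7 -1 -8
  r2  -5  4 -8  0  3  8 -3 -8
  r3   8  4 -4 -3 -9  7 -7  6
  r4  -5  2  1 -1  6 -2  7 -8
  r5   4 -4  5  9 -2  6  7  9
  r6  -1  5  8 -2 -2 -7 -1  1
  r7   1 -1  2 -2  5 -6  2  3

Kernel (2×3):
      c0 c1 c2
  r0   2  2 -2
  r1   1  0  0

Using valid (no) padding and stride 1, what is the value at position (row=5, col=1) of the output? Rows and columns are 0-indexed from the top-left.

-11

The receptive field on the input at this output position is [-4 5 9 / 5 8 -2]. Elementwise product with the kernel and sum: -4·2 + 5·2 + 9·-2 + 5·1.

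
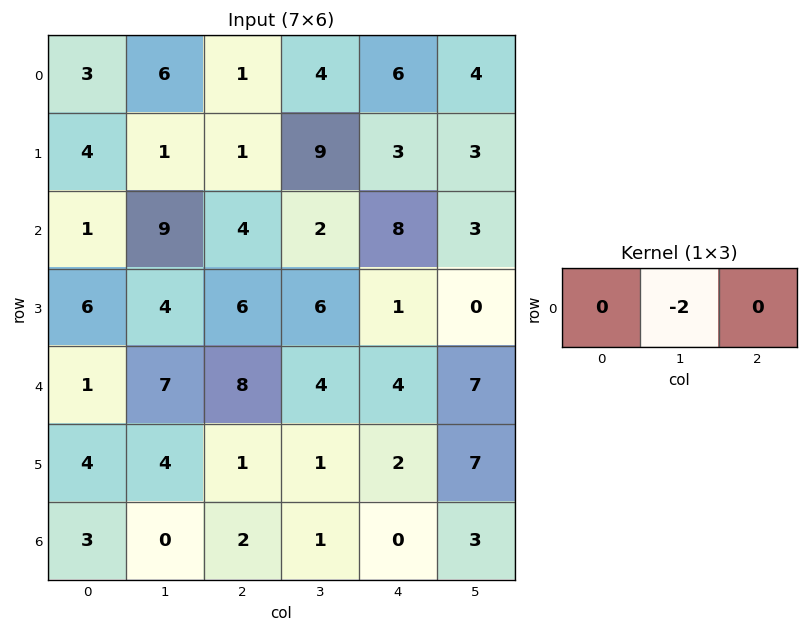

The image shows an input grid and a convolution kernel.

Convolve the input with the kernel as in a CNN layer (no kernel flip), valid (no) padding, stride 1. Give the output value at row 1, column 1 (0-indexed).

The receptive field on the input at this output position is [1 1 9]. Elementwise product with the kernel and sum: 1·-2.

-2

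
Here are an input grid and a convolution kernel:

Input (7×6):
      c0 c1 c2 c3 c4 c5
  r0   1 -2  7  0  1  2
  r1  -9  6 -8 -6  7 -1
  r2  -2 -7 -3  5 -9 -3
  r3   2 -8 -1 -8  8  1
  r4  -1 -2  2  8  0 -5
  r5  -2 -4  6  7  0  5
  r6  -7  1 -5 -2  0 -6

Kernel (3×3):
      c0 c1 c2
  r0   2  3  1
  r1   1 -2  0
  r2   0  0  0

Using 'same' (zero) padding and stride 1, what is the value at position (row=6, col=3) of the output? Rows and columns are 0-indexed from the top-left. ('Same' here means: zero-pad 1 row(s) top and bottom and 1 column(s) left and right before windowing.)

The receptive field on the zero-padded input at this output position is [6 7 0 / -5 -2 0 / 0 0 0]. Elementwise product with the kernel and sum: 6·2 + 7·3 + 0·1 + -5·1 + -2·-2.

32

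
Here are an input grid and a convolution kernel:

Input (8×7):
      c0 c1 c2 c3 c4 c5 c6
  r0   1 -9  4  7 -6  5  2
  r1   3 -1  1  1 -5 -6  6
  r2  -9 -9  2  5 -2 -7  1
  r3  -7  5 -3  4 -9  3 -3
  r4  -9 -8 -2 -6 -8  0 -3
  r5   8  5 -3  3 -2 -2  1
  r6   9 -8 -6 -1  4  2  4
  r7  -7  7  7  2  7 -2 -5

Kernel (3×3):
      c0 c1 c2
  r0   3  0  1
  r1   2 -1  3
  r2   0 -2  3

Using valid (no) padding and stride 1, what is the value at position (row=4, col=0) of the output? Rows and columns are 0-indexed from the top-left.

The receptive field on the input at this output position is [-9 -8 -2 / 8 5 -3 / 9 -8 -6]. Elementwise product with the kernel and sum: -9·3 + -2·1 + 8·2 + 5·-1 + -3·3 + -8·-2 + -6·3.

-29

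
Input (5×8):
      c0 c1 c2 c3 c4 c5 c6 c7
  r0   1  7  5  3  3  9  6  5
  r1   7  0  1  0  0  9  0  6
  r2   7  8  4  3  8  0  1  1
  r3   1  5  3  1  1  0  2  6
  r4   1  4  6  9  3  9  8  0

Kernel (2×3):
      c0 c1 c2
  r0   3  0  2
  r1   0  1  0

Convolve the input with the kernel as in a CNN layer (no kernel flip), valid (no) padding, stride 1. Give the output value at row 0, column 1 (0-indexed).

28

The receptive field on the input at this output position is [7 5 3 / 0 1 0]. Elementwise product with the kernel and sum: 7·3 + 3·2 + 1·1.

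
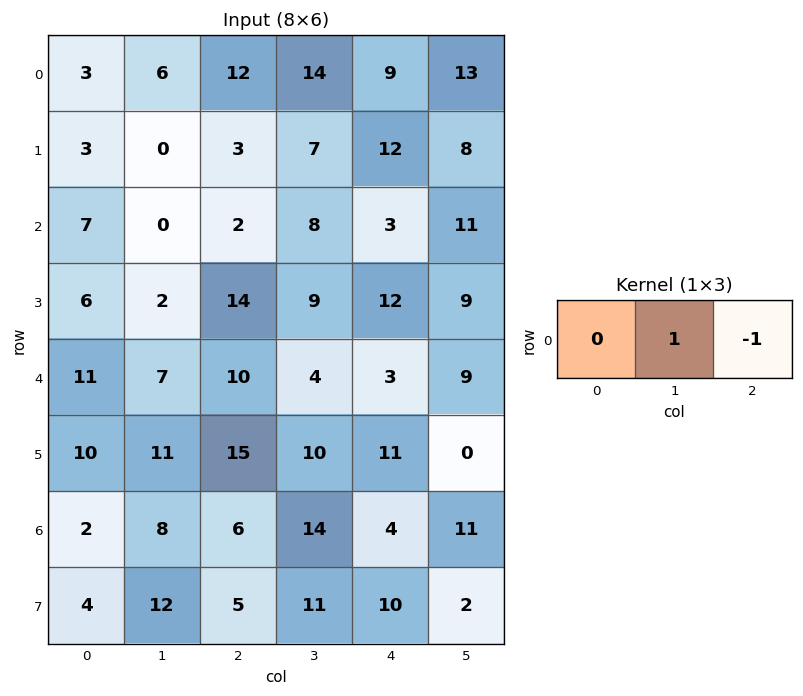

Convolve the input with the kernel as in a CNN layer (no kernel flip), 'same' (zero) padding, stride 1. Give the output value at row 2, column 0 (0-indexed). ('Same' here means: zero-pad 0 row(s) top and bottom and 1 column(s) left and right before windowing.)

7

The receptive field on the zero-padded input at this output position is [0 7 0]. Elementwise product with the kernel and sum: 7·1 + 0·-1.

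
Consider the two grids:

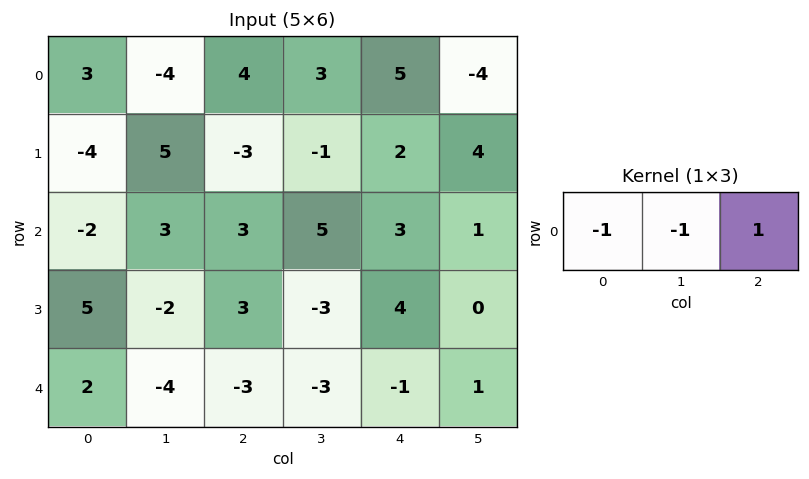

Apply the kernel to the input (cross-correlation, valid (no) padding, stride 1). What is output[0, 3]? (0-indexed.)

The receptive field on the input at this output position is [3 5 -4]. Elementwise product with the kernel and sum: 3·-1 + 5·-1 + -4·1.

-12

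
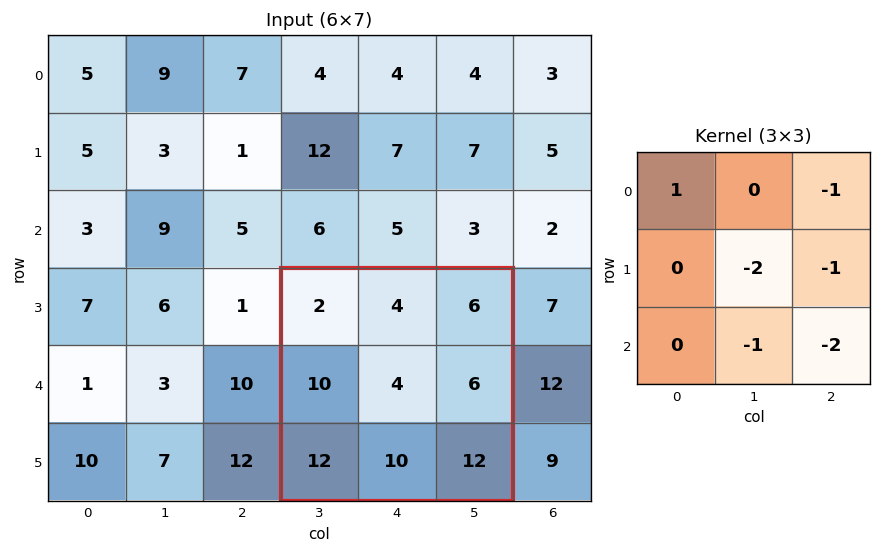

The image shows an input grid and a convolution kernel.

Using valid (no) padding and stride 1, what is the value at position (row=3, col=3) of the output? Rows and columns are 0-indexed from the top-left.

-52

The receptive field on the input at this output position is [2 4 6 / 10 4 6 / 12 10 12]. Elementwise product with the kernel and sum: 2·1 + 6·-1 + 4·-2 + 6·-1 + 10·-1 + 12·-2.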